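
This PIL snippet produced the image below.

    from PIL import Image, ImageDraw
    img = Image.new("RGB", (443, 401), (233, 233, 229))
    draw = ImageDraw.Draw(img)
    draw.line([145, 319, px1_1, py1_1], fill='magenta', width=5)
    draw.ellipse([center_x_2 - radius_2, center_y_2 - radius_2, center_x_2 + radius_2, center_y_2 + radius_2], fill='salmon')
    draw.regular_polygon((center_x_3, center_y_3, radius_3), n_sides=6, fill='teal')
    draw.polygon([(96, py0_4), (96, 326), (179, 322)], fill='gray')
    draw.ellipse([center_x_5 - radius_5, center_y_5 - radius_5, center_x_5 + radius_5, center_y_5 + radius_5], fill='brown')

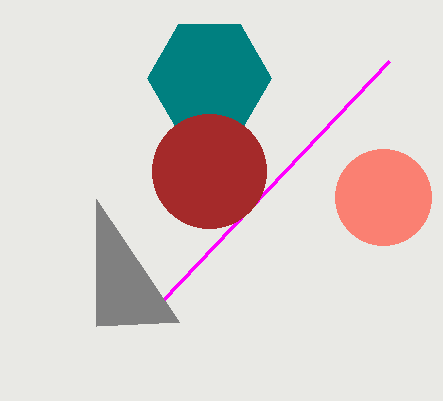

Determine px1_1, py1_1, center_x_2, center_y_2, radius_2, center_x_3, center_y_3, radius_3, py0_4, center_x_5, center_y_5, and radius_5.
px1_1 = 389
py1_1 = 61
center_x_2 = 383
center_y_2 = 197
radius_2 = 48
center_x_3 = 209
center_y_3 = 78
radius_3 = 62
py0_4 = 199
center_x_5 = 209
center_y_5 = 171
radius_5 = 57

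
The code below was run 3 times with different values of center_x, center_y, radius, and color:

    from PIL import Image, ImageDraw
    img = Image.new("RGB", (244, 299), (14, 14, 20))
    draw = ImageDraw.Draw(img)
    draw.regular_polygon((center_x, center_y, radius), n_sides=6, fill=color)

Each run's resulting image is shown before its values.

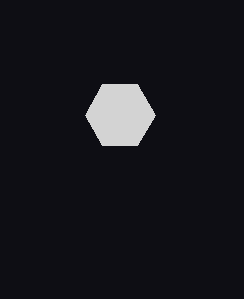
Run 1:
center_x = 120, center_y = 115, radius = 35, color = 'lightgray'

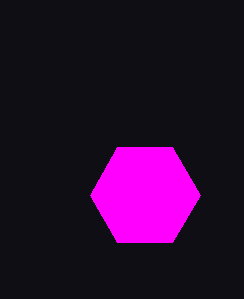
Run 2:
center_x = 145; center_y = 195; radius = 55; color = 'magenta'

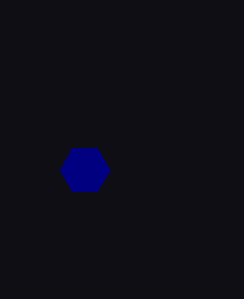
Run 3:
center_x = 85
center_y = 170
radius = 25
color = 'navy'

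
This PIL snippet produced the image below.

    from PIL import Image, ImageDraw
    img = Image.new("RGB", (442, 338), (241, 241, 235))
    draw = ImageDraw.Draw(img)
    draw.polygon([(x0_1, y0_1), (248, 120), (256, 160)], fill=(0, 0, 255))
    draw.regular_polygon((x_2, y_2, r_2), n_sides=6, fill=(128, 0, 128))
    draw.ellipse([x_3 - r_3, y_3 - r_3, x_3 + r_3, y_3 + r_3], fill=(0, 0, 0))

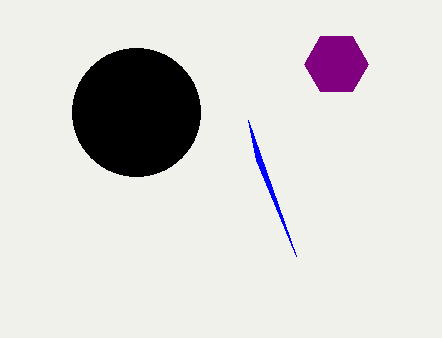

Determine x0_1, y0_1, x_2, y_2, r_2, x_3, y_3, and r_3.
x0_1 = 296; y0_1 = 256; x_2 = 336; y_2 = 64; r_2 = 32; x_3 = 136; y_3 = 112; r_3 = 64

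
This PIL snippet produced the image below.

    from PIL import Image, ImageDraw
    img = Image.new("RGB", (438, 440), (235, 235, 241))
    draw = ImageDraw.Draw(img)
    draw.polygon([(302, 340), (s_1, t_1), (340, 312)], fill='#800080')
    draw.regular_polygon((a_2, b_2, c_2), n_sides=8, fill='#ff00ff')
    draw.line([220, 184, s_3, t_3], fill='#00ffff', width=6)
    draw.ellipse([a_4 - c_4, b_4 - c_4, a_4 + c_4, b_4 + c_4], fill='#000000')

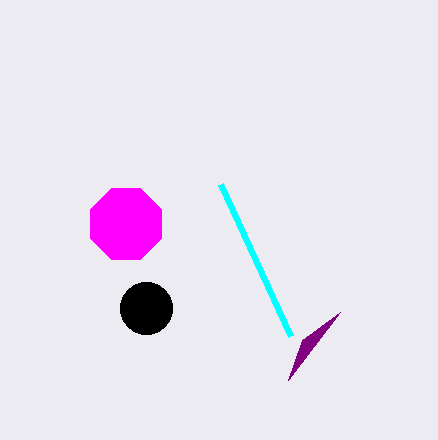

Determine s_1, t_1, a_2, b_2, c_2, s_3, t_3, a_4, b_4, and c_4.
s_1 = 288
t_1 = 380
a_2 = 126
b_2 = 224
c_2 = 38
s_3 = 290
t_3 = 336
a_4 = 146
b_4 = 308
c_4 = 26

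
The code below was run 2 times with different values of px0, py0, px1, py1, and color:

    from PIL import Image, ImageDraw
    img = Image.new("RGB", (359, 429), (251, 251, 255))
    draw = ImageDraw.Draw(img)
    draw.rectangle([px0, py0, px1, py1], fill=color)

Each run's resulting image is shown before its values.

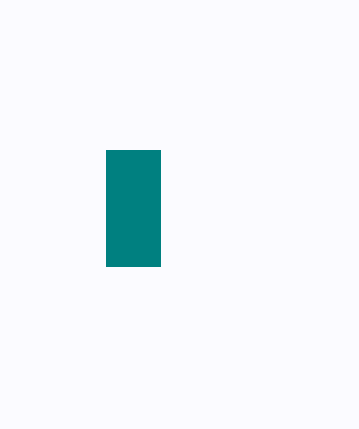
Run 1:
px0 = 106
py0 = 150
px1 = 160
py1 = 266
color = 'teal'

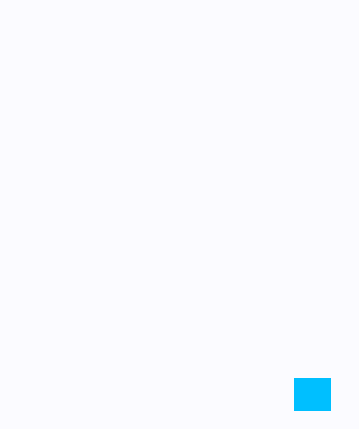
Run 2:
px0 = 294
py0 = 378
px1 = 330
py1 = 410
color = 'deepskyblue'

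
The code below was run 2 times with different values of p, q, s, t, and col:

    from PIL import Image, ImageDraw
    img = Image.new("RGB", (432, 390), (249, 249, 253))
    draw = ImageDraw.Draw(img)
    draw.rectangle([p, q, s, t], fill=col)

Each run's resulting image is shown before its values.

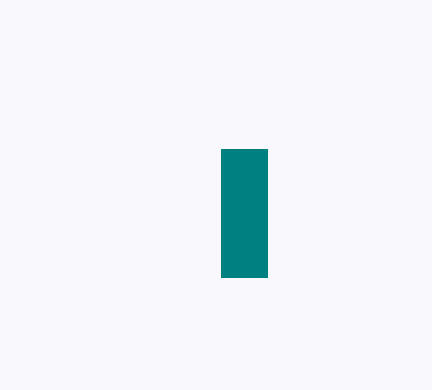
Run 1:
p = 221
q = 149
s = 267
t = 277
col = 'teal'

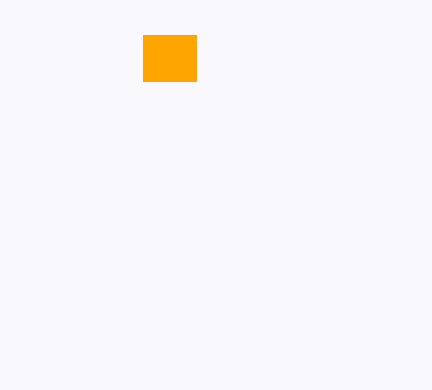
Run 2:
p = 143
q = 35
s = 196
t = 81
col = 'orange'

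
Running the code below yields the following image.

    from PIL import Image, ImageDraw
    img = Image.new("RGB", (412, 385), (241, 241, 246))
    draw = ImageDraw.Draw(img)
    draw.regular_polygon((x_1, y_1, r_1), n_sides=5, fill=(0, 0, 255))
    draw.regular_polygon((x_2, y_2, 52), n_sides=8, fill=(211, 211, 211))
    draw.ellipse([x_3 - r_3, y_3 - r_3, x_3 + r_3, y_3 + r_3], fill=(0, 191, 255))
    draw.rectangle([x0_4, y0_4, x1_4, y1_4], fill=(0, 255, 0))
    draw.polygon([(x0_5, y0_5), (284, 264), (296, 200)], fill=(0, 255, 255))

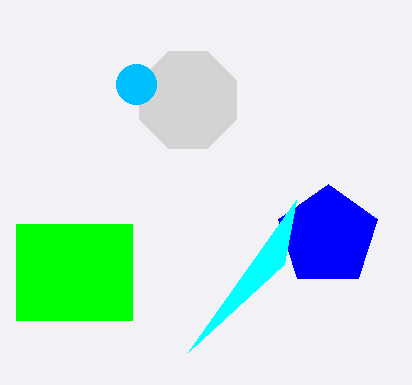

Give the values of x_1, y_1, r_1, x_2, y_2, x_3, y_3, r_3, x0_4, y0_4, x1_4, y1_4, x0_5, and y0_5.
x_1 = 328, y_1 = 236, r_1 = 52, x_2 = 188, y_2 = 100, x_3 = 136, y_3 = 84, r_3 = 20, x0_4 = 16, y0_4 = 224, x1_4 = 132, y1_4 = 320, x0_5 = 188, y0_5 = 352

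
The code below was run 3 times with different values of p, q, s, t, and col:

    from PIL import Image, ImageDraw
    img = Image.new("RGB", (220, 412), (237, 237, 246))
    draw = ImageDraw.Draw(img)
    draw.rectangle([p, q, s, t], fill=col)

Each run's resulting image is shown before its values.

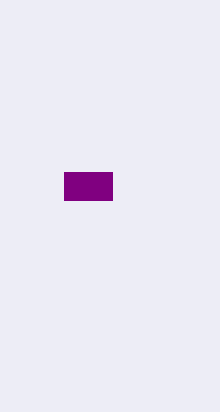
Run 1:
p = 64
q = 172
s = 112
t = 200
col = 'purple'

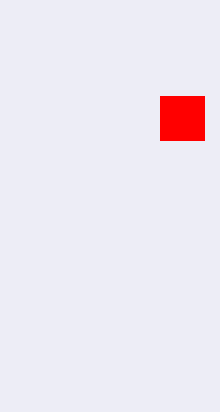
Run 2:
p = 160, q = 96, s = 204, t = 140, col = 'red'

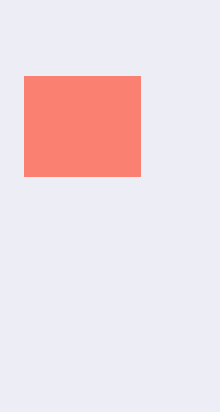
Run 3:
p = 24
q = 76
s = 140
t = 176
col = 'salmon'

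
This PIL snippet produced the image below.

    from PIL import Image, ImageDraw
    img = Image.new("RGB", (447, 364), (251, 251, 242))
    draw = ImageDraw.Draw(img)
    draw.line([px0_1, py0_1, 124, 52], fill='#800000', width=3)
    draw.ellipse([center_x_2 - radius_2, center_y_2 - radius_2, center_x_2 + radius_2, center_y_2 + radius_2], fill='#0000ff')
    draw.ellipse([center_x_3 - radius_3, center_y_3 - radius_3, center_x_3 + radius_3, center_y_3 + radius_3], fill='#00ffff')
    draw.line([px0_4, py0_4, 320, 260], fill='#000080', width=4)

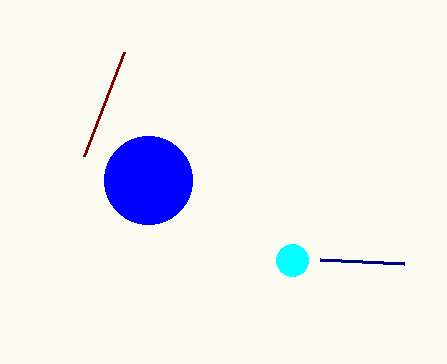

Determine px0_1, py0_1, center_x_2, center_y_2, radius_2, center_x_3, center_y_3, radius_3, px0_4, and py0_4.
px0_1 = 84; py0_1 = 156; center_x_2 = 148; center_y_2 = 180; radius_2 = 44; center_x_3 = 292; center_y_3 = 260; radius_3 = 16; px0_4 = 404; py0_4 = 264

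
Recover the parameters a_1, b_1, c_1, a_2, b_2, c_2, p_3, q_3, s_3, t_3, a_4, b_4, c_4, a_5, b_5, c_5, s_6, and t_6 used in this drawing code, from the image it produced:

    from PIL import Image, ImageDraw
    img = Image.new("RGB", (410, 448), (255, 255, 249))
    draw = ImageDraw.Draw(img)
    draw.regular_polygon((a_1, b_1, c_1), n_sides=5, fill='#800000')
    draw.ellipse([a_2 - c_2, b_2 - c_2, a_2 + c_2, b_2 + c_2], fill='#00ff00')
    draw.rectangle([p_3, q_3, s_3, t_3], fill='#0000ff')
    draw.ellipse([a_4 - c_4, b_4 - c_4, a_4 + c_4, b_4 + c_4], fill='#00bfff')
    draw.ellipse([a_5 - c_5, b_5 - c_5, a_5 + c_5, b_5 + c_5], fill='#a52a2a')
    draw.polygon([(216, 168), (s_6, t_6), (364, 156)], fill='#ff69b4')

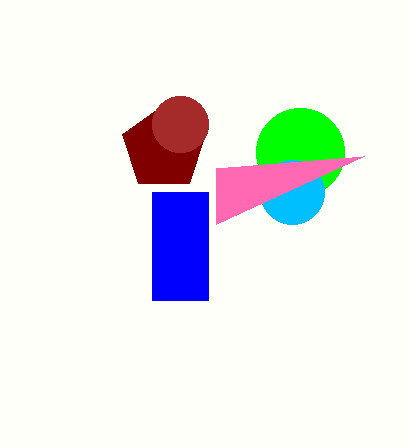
a_1 = 164, b_1 = 148, c_1 = 44, a_2 = 300, b_2 = 152, c_2 = 44, p_3 = 152, q_3 = 192, s_3 = 208, t_3 = 300, a_4 = 292, b_4 = 192, c_4 = 32, a_5 = 180, b_5 = 124, c_5 = 28, s_6 = 216, t_6 = 224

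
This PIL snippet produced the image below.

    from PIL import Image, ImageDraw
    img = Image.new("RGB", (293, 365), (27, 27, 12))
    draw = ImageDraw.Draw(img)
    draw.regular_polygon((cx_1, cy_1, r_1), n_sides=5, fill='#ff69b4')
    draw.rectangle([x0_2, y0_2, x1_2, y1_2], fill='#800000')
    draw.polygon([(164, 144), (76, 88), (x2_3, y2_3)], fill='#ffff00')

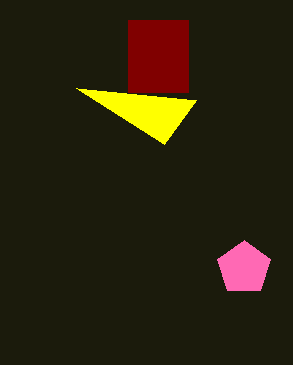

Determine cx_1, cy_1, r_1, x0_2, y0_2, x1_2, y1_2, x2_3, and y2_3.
cx_1 = 244
cy_1 = 268
r_1 = 28
x0_2 = 128
y0_2 = 20
x1_2 = 188
y1_2 = 92
x2_3 = 196
y2_3 = 100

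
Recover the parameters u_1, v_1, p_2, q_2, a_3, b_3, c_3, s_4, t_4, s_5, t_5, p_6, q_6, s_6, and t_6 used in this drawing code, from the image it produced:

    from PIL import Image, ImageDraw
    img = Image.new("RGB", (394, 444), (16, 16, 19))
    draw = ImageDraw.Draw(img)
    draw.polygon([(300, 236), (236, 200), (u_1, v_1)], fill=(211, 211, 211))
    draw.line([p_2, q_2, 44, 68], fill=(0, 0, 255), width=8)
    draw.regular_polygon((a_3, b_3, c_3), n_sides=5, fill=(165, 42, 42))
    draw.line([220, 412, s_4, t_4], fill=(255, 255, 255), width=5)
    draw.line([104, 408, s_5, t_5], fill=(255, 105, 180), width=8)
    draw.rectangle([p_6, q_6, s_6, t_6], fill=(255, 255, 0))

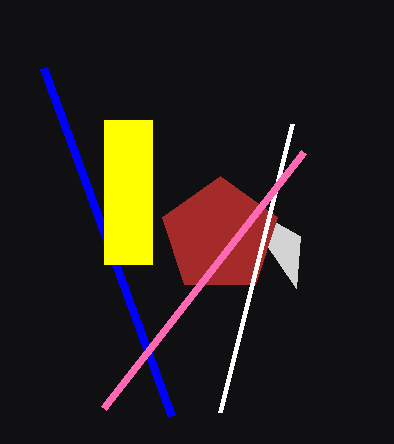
u_1 = 296, v_1 = 288, p_2 = 172, q_2 = 416, a_3 = 220, b_3 = 236, c_3 = 60, s_4 = 292, t_4 = 124, s_5 = 304, t_5 = 152, p_6 = 104, q_6 = 120, s_6 = 152, t_6 = 264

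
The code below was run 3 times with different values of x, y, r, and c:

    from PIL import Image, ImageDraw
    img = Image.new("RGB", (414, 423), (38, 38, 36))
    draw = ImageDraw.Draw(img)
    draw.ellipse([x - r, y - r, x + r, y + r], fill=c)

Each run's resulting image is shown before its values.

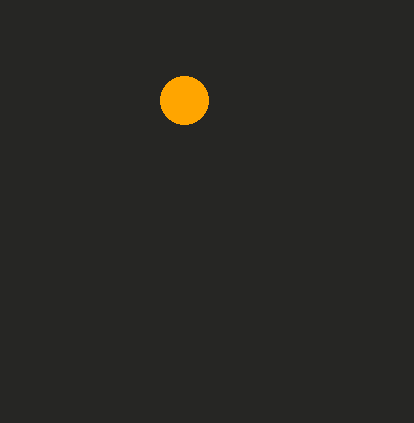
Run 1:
x = 184
y = 100
r = 24
c = 'orange'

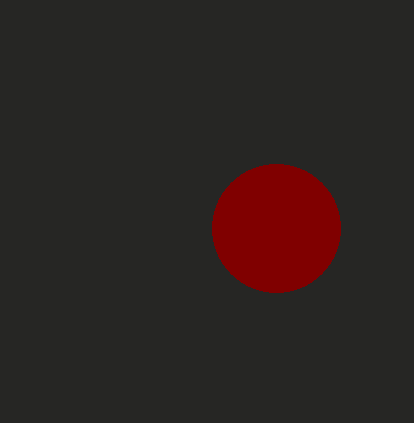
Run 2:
x = 276, y = 228, r = 64, c = 'maroon'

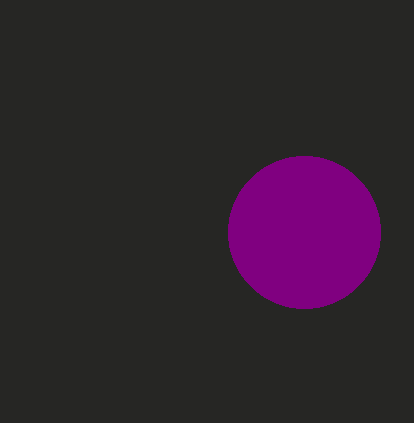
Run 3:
x = 304, y = 232, r = 76, c = 'purple'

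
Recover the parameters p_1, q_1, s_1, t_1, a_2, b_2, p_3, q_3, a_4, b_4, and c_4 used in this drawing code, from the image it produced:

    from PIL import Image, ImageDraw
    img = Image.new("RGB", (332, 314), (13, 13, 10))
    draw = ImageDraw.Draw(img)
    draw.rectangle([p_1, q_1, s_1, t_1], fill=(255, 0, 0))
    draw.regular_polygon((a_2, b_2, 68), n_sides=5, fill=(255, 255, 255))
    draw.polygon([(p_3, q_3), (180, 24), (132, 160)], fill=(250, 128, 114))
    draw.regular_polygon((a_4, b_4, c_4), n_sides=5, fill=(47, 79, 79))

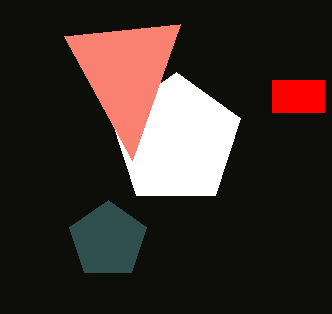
p_1 = 272, q_1 = 80, s_1 = 324, t_1 = 112, a_2 = 176, b_2 = 140, p_3 = 64, q_3 = 36, a_4 = 108, b_4 = 240, c_4 = 40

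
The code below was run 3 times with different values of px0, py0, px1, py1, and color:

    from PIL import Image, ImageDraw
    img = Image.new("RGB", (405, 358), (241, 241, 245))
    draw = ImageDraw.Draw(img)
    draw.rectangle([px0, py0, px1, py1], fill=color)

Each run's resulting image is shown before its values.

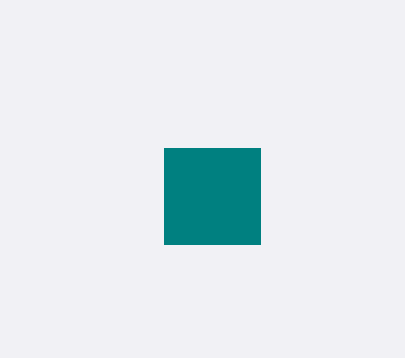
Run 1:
px0 = 164, py0 = 148, px1 = 260, py1 = 244, color = 'teal'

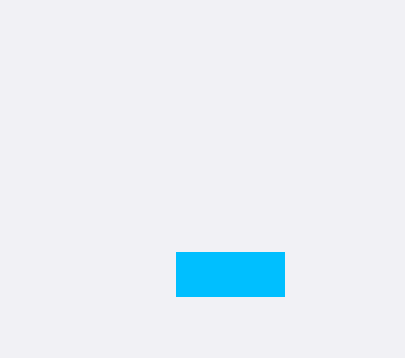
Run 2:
px0 = 176
py0 = 252
px1 = 284
py1 = 296
color = 'deepskyblue'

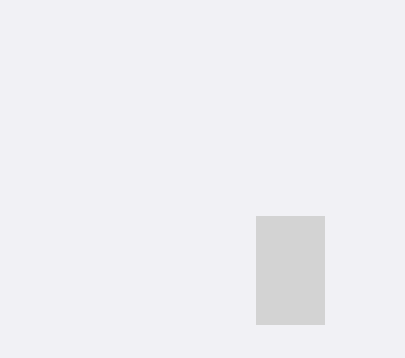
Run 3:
px0 = 256; py0 = 216; px1 = 324; py1 = 324; color = 'lightgray'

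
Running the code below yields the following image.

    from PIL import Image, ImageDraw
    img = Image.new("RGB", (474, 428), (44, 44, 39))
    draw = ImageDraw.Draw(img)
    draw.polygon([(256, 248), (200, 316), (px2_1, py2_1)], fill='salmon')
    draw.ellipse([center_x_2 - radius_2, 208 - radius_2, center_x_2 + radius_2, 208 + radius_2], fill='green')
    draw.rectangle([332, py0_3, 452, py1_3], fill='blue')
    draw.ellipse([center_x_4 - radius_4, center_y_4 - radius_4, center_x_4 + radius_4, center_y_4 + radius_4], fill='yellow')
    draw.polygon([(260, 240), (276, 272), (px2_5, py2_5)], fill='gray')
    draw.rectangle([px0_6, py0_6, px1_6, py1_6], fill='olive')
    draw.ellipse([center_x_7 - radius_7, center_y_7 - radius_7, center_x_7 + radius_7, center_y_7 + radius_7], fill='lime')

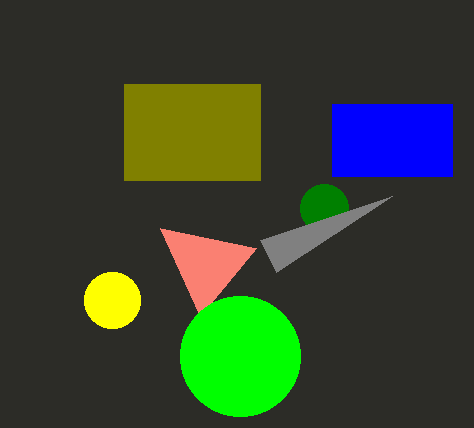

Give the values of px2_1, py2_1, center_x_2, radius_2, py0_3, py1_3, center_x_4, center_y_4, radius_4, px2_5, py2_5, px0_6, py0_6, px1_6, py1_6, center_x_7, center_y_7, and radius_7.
px2_1 = 160; py2_1 = 228; center_x_2 = 324; radius_2 = 24; py0_3 = 104; py1_3 = 176; center_x_4 = 112; center_y_4 = 300; radius_4 = 28; px2_5 = 392; py2_5 = 196; px0_6 = 124; py0_6 = 84; px1_6 = 260; py1_6 = 180; center_x_7 = 240; center_y_7 = 356; radius_7 = 60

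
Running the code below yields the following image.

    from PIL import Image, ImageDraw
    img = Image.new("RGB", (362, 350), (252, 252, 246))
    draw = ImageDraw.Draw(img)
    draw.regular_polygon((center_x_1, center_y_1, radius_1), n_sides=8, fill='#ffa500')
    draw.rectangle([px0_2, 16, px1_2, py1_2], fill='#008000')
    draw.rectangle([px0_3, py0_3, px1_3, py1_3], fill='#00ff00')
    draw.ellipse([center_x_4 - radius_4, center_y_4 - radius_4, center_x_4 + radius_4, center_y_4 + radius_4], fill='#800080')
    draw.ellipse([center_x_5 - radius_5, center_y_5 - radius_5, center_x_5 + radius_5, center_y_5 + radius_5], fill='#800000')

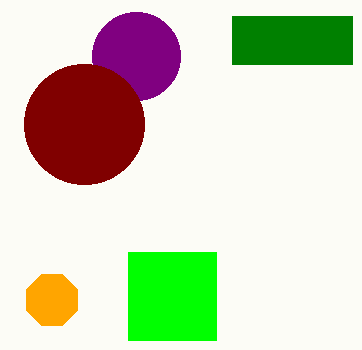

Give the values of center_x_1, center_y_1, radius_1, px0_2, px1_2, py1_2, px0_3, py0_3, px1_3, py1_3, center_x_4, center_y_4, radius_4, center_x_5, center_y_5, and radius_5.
center_x_1 = 52, center_y_1 = 300, radius_1 = 28, px0_2 = 232, px1_2 = 352, py1_2 = 64, px0_3 = 128, py0_3 = 252, px1_3 = 216, py1_3 = 340, center_x_4 = 136, center_y_4 = 56, radius_4 = 44, center_x_5 = 84, center_y_5 = 124, radius_5 = 60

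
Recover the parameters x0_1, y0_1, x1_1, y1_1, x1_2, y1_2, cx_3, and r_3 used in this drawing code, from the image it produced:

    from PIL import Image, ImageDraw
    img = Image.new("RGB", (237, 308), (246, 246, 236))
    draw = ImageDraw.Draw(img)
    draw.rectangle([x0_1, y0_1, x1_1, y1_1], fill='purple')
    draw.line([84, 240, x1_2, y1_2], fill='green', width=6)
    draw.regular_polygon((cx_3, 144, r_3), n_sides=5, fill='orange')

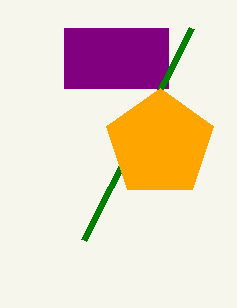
x0_1 = 64; y0_1 = 28; x1_1 = 168; y1_1 = 88; x1_2 = 192; y1_2 = 28; cx_3 = 160; r_3 = 56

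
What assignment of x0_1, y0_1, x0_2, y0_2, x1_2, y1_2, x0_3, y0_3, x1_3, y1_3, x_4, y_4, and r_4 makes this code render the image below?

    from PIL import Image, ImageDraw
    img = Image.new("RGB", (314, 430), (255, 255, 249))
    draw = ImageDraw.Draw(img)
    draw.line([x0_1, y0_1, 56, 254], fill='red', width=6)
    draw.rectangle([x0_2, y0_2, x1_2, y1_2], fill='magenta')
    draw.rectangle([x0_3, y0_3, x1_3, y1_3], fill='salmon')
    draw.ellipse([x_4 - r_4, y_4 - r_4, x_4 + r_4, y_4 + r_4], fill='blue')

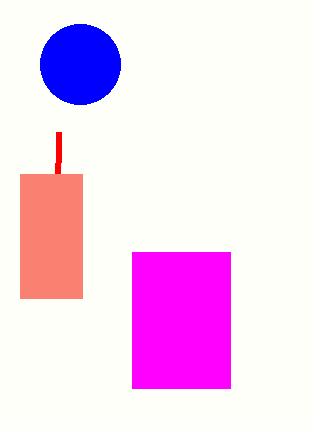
x0_1 = 58
y0_1 = 132
x0_2 = 132
y0_2 = 252
x1_2 = 230
y1_2 = 388
x0_3 = 20
y0_3 = 174
x1_3 = 82
y1_3 = 298
x_4 = 80
y_4 = 64
r_4 = 40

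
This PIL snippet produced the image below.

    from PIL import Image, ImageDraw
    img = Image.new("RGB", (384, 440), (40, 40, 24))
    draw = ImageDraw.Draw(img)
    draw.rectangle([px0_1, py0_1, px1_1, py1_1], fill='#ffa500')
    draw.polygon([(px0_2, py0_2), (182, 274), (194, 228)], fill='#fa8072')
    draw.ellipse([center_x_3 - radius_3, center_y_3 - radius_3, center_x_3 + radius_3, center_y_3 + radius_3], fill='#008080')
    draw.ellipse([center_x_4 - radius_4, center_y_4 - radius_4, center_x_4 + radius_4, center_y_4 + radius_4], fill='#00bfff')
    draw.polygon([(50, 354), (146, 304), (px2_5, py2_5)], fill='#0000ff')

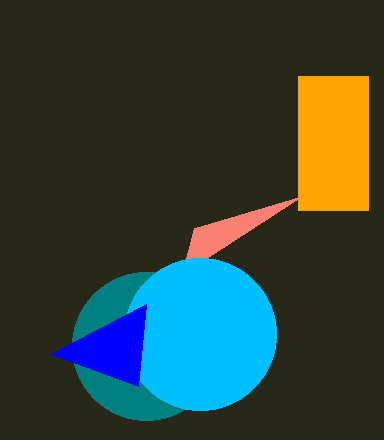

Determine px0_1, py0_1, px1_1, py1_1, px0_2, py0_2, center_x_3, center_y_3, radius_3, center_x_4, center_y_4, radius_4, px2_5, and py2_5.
px0_1 = 298, py0_1 = 76, px1_1 = 368, py1_1 = 210, px0_2 = 302, py0_2 = 196, center_x_3 = 146, center_y_3 = 346, radius_3 = 74, center_x_4 = 200, center_y_4 = 334, radius_4 = 76, px2_5 = 138, py2_5 = 386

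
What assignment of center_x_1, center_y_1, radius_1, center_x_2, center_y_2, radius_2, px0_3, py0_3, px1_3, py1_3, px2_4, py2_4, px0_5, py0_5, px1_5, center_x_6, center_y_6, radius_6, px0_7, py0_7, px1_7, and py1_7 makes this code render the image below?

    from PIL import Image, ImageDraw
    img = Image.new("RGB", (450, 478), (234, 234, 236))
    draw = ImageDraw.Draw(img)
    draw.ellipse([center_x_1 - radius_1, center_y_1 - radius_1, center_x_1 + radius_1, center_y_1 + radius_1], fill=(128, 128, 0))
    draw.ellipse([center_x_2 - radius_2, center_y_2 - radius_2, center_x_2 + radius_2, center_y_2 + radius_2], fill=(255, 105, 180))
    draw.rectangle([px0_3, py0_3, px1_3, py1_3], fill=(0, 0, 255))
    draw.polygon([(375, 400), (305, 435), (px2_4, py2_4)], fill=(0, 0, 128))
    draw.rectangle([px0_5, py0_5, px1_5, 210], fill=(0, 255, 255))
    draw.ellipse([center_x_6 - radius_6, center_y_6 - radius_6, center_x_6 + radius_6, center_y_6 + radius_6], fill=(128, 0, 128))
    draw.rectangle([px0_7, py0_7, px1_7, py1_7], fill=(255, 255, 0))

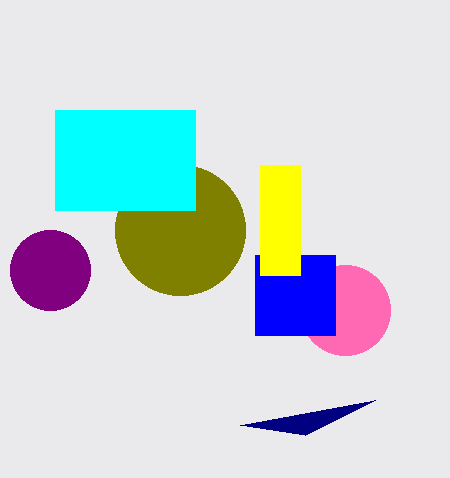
center_x_1 = 180, center_y_1 = 230, radius_1 = 65, center_x_2 = 345, center_y_2 = 310, radius_2 = 45, px0_3 = 255, py0_3 = 255, px1_3 = 335, py1_3 = 335, px2_4 = 240, py2_4 = 425, px0_5 = 55, py0_5 = 110, px1_5 = 195, center_x_6 = 50, center_y_6 = 270, radius_6 = 40, px0_7 = 260, py0_7 = 165, px1_7 = 300, py1_7 = 275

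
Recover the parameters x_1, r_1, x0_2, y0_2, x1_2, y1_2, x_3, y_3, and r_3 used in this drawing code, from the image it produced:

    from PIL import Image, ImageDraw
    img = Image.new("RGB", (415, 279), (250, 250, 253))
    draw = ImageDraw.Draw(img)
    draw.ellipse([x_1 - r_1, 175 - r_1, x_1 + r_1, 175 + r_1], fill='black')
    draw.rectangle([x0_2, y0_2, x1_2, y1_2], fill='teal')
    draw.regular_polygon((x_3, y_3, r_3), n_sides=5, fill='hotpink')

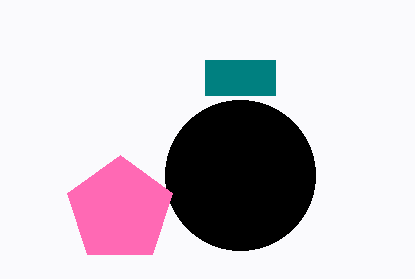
x_1 = 240, r_1 = 75, x0_2 = 205, y0_2 = 60, x1_2 = 275, y1_2 = 95, x_3 = 120, y_3 = 210, r_3 = 55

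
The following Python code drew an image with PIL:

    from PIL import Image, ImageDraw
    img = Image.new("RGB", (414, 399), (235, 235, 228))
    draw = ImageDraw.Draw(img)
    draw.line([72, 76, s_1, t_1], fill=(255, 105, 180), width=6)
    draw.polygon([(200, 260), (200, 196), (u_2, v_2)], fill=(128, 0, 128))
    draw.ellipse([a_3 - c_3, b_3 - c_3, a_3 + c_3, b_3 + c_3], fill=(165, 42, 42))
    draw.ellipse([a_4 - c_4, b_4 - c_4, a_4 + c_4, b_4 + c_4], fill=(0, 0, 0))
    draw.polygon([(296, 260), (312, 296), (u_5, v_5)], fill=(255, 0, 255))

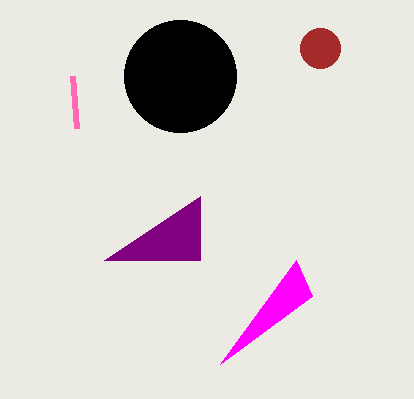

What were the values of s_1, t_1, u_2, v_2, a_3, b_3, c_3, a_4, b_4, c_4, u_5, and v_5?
s_1 = 76; t_1 = 128; u_2 = 104; v_2 = 260; a_3 = 320; b_3 = 48; c_3 = 20; a_4 = 180; b_4 = 76; c_4 = 56; u_5 = 220; v_5 = 364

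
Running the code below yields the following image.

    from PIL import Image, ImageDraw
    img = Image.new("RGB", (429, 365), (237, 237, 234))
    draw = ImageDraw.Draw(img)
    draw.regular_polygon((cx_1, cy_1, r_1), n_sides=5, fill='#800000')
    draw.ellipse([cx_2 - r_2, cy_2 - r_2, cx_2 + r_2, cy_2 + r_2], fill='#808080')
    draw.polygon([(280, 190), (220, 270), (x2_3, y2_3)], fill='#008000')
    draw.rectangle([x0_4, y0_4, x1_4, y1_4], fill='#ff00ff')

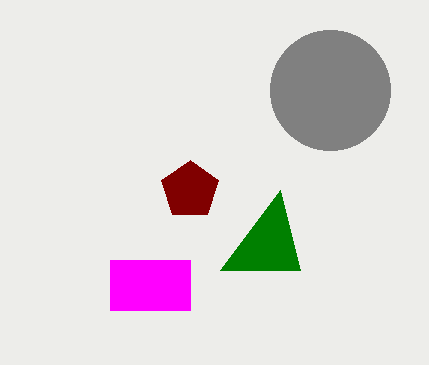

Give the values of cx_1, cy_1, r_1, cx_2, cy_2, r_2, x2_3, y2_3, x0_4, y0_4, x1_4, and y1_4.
cx_1 = 190, cy_1 = 190, r_1 = 30, cx_2 = 330, cy_2 = 90, r_2 = 60, x2_3 = 300, y2_3 = 270, x0_4 = 110, y0_4 = 260, x1_4 = 190, y1_4 = 310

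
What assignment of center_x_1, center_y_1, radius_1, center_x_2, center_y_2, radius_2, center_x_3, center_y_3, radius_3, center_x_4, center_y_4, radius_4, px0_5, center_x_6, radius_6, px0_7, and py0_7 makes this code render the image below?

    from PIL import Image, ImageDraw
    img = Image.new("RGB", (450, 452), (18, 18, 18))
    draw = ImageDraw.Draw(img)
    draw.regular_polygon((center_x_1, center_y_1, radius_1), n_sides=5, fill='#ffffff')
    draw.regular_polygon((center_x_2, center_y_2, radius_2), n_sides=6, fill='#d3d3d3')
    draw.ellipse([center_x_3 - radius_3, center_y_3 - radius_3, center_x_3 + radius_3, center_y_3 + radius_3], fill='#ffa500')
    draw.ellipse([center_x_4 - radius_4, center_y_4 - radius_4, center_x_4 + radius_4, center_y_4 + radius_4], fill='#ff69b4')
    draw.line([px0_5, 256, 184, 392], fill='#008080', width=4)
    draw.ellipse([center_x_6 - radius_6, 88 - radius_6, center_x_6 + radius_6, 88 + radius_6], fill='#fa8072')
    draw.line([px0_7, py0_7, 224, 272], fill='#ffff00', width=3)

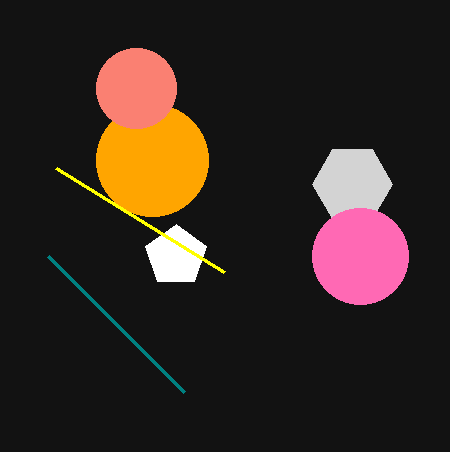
center_x_1 = 176; center_y_1 = 256; radius_1 = 32; center_x_2 = 352; center_y_2 = 184; radius_2 = 40; center_x_3 = 152; center_y_3 = 160; radius_3 = 56; center_x_4 = 360; center_y_4 = 256; radius_4 = 48; px0_5 = 48; center_x_6 = 136; radius_6 = 40; px0_7 = 56; py0_7 = 168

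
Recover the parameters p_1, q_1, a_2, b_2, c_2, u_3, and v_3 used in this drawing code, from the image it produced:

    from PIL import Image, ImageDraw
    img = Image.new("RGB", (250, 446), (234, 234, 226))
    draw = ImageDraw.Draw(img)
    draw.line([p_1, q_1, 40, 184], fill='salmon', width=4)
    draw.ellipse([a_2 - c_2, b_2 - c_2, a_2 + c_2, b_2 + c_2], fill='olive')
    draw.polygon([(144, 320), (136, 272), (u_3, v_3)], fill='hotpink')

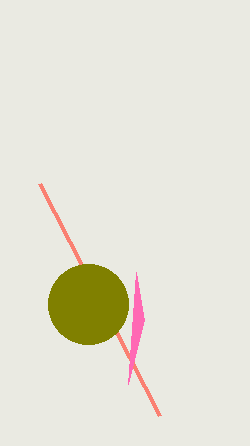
p_1 = 160
q_1 = 416
a_2 = 88
b_2 = 304
c_2 = 40
u_3 = 128
v_3 = 384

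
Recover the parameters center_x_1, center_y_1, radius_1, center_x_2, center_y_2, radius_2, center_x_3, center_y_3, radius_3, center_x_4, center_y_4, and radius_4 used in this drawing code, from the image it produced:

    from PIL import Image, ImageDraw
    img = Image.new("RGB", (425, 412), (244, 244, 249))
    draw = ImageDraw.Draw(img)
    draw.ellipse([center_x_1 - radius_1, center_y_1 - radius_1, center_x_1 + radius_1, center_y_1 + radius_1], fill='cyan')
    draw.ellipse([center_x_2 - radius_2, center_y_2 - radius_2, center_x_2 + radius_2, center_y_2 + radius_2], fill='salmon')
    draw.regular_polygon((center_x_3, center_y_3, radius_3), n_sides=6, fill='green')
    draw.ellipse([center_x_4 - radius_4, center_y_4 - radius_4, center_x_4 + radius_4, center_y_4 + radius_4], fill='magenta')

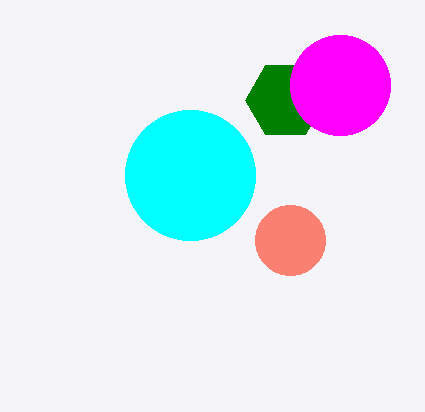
center_x_1 = 190, center_y_1 = 175, radius_1 = 65, center_x_2 = 290, center_y_2 = 240, radius_2 = 35, center_x_3 = 285, center_y_3 = 100, radius_3 = 40, center_x_4 = 340, center_y_4 = 85, radius_4 = 50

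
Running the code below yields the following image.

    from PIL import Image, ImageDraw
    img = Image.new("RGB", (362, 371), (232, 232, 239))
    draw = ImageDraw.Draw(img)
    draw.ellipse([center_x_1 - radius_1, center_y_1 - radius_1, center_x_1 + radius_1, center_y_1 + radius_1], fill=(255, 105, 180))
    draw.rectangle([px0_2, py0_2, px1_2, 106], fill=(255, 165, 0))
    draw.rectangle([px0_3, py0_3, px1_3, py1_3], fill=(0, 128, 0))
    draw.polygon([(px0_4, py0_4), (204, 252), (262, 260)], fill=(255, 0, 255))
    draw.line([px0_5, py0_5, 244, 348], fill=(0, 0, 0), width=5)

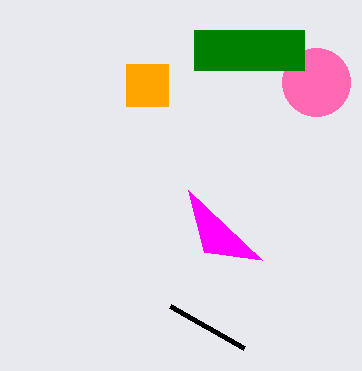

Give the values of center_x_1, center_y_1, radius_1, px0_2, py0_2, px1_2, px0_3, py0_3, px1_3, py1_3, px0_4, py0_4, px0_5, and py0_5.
center_x_1 = 316, center_y_1 = 82, radius_1 = 34, px0_2 = 126, py0_2 = 64, px1_2 = 168, px0_3 = 194, py0_3 = 30, px1_3 = 304, py1_3 = 70, px0_4 = 188, py0_4 = 190, px0_5 = 170, py0_5 = 306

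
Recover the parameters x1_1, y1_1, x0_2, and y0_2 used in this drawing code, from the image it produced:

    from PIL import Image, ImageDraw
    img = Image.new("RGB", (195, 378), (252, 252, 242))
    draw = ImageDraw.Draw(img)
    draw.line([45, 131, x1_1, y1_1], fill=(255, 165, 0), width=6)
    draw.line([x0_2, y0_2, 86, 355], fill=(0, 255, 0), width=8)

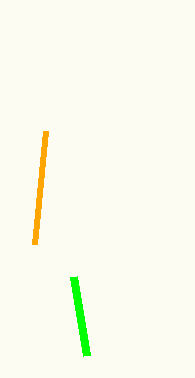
x1_1 = 34
y1_1 = 244
x0_2 = 73
y0_2 = 276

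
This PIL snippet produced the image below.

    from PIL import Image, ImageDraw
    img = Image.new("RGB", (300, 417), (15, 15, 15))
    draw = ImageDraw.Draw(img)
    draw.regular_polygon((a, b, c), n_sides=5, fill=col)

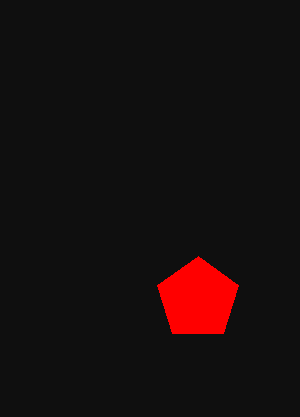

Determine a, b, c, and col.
a = 198; b = 299; c = 43; col = 'red'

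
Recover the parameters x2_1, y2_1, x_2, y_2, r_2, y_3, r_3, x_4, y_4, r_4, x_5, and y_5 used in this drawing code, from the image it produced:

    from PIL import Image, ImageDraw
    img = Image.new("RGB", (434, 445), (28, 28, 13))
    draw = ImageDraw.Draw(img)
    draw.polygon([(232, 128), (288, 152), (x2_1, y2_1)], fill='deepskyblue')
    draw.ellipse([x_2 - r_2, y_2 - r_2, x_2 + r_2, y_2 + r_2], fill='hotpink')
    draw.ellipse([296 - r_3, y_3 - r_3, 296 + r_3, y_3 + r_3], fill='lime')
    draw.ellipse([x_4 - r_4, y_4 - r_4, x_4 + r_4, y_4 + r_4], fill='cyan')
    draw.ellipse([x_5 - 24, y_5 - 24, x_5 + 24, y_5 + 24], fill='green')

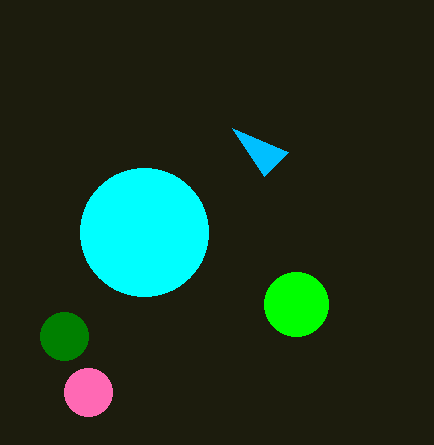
x2_1 = 264
y2_1 = 176
x_2 = 88
y_2 = 392
r_2 = 24
y_3 = 304
r_3 = 32
x_4 = 144
y_4 = 232
r_4 = 64
x_5 = 64
y_5 = 336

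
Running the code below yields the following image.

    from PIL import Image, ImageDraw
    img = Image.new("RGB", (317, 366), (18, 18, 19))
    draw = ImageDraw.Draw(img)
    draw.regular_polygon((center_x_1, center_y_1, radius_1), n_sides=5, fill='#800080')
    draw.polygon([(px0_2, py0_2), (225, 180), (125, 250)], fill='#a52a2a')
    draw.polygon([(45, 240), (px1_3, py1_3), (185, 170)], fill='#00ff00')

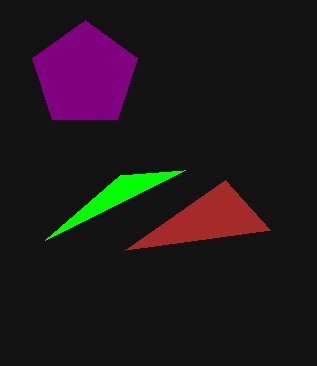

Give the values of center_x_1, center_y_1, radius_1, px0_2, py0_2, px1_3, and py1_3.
center_x_1 = 85, center_y_1 = 75, radius_1 = 55, px0_2 = 270, py0_2 = 230, px1_3 = 120, py1_3 = 175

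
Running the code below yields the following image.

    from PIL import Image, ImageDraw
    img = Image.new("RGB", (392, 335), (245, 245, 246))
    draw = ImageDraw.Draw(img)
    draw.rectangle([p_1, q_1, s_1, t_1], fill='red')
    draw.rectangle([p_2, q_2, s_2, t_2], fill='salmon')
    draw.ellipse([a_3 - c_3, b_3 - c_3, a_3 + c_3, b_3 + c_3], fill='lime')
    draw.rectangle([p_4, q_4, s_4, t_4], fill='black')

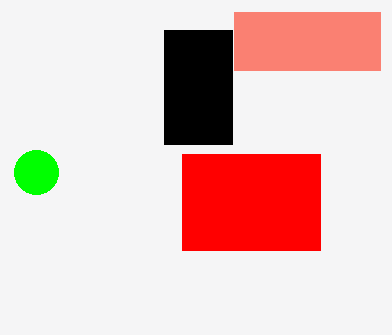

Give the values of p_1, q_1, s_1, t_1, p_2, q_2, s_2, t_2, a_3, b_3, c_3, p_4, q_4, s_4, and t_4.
p_1 = 182
q_1 = 154
s_1 = 320
t_1 = 250
p_2 = 234
q_2 = 12
s_2 = 380
t_2 = 70
a_3 = 36
b_3 = 172
c_3 = 22
p_4 = 164
q_4 = 30
s_4 = 232
t_4 = 144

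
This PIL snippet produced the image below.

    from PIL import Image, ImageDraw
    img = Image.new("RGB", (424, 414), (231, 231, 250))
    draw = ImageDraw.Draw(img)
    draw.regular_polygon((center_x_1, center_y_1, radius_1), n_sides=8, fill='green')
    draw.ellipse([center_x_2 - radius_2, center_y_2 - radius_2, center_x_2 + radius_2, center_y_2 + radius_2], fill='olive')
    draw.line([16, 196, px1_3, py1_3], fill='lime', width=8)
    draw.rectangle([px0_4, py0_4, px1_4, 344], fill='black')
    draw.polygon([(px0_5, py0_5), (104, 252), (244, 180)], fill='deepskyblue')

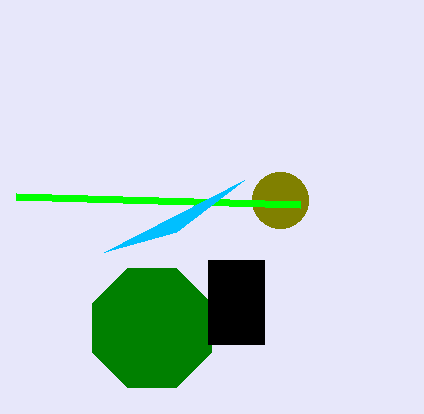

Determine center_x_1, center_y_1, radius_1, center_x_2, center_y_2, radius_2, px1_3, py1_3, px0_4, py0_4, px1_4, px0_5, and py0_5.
center_x_1 = 152
center_y_1 = 328
radius_1 = 64
center_x_2 = 280
center_y_2 = 200
radius_2 = 28
px1_3 = 300
py1_3 = 204
px0_4 = 208
py0_4 = 260
px1_4 = 264
px0_5 = 176
py0_5 = 232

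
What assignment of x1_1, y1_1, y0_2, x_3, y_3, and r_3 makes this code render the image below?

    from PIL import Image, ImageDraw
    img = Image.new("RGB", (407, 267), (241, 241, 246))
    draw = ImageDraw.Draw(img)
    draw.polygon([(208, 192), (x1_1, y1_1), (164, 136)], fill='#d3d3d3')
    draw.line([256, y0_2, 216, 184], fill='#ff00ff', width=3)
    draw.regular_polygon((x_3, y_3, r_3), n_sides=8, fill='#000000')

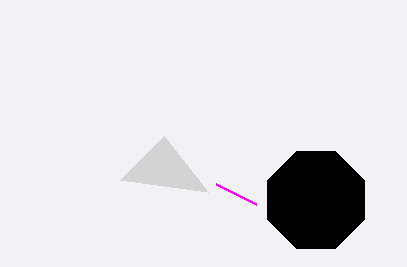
x1_1 = 120
y1_1 = 180
y0_2 = 204
x_3 = 316
y_3 = 200
r_3 = 52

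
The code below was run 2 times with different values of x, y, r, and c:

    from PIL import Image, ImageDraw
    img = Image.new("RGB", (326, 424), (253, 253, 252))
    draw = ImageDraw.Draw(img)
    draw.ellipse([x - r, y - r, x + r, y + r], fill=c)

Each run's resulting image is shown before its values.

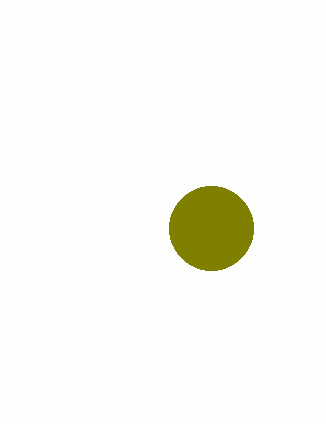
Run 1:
x = 211, y = 228, r = 42, c = 'olive'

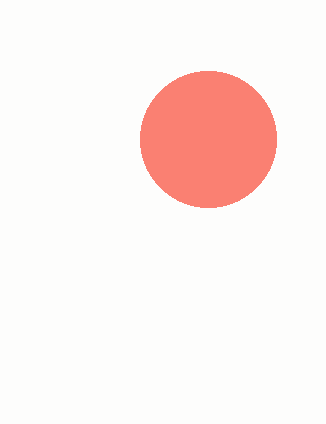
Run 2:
x = 208, y = 139, r = 68, c = 'salmon'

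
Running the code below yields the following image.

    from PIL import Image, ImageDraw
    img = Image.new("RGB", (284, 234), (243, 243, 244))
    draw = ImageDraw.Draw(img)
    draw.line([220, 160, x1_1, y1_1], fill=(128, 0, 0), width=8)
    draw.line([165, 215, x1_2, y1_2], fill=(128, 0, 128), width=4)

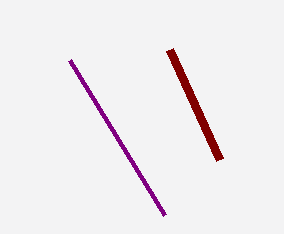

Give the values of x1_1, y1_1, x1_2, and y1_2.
x1_1 = 170; y1_1 = 50; x1_2 = 70; y1_2 = 60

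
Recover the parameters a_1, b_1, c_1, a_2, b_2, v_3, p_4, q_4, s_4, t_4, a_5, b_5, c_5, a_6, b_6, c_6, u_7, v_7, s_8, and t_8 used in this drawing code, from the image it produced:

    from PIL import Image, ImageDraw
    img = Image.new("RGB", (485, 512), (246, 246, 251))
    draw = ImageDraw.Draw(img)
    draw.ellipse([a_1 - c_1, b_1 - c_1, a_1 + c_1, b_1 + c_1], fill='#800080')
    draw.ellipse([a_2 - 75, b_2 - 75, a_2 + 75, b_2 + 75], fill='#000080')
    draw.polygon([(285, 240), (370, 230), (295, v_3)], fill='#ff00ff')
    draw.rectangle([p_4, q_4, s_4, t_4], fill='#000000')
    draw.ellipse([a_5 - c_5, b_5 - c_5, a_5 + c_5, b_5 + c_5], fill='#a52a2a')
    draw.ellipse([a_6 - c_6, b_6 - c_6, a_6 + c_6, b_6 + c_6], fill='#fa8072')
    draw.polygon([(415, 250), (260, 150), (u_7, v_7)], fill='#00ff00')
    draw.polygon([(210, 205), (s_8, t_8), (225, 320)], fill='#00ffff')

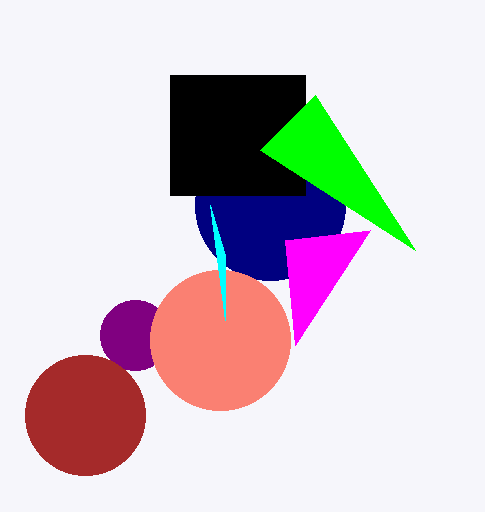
a_1 = 135; b_1 = 335; c_1 = 35; a_2 = 270; b_2 = 205; v_3 = 345; p_4 = 170; q_4 = 75; s_4 = 305; t_4 = 195; a_5 = 85; b_5 = 415; c_5 = 60; a_6 = 220; b_6 = 340; c_6 = 70; u_7 = 315; v_7 = 95; s_8 = 225; t_8 = 255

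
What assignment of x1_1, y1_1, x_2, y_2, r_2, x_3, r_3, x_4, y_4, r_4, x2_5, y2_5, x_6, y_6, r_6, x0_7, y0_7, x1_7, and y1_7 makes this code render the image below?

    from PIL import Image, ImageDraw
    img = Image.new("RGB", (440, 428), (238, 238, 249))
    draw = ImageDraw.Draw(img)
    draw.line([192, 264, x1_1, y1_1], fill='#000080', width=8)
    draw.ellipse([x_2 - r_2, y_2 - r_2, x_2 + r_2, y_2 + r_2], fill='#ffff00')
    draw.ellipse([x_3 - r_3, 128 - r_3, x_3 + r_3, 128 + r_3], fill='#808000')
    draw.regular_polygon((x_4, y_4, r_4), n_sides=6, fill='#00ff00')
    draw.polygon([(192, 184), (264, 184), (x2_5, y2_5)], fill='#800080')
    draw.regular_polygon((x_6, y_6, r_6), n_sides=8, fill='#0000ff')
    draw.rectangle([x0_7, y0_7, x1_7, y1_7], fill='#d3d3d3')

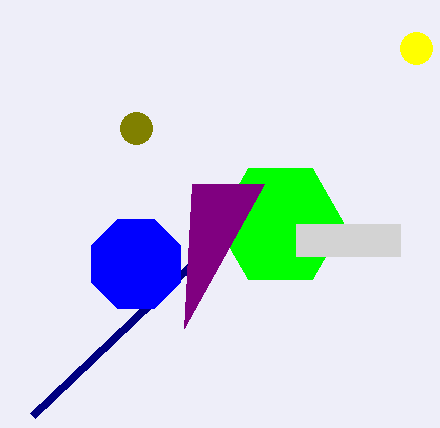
x1_1 = 32; y1_1 = 416; x_2 = 416; y_2 = 48; r_2 = 16; x_3 = 136; r_3 = 16; x_4 = 280; y_4 = 224; r_4 = 64; x2_5 = 184; y2_5 = 328; x_6 = 136; y_6 = 264; r_6 = 48; x0_7 = 296; y0_7 = 224; x1_7 = 400; y1_7 = 256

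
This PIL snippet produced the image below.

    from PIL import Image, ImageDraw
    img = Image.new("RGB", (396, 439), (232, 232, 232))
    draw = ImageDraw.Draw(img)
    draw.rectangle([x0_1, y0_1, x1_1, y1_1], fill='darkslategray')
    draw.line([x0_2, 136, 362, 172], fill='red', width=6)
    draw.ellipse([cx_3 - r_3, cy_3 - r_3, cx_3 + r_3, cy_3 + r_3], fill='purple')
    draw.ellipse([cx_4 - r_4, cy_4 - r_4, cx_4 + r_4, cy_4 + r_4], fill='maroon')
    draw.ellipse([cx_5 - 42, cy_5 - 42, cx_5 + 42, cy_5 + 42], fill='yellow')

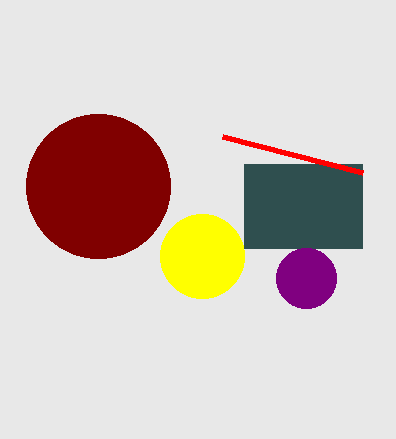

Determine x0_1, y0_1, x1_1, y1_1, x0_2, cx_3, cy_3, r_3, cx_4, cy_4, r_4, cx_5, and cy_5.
x0_1 = 244, y0_1 = 164, x1_1 = 362, y1_1 = 248, x0_2 = 222, cx_3 = 306, cy_3 = 278, r_3 = 30, cx_4 = 98, cy_4 = 186, r_4 = 72, cx_5 = 202, cy_5 = 256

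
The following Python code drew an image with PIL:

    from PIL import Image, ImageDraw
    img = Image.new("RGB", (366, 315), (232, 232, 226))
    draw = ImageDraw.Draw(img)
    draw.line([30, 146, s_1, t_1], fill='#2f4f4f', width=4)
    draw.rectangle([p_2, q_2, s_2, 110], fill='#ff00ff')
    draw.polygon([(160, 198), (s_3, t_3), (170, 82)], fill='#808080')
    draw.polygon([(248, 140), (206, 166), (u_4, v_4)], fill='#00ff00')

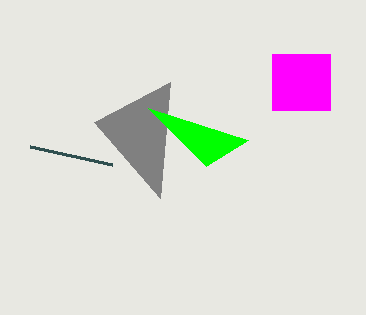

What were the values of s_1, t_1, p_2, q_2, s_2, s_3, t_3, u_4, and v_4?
s_1 = 112
t_1 = 164
p_2 = 272
q_2 = 54
s_2 = 330
s_3 = 94
t_3 = 122
u_4 = 148
v_4 = 108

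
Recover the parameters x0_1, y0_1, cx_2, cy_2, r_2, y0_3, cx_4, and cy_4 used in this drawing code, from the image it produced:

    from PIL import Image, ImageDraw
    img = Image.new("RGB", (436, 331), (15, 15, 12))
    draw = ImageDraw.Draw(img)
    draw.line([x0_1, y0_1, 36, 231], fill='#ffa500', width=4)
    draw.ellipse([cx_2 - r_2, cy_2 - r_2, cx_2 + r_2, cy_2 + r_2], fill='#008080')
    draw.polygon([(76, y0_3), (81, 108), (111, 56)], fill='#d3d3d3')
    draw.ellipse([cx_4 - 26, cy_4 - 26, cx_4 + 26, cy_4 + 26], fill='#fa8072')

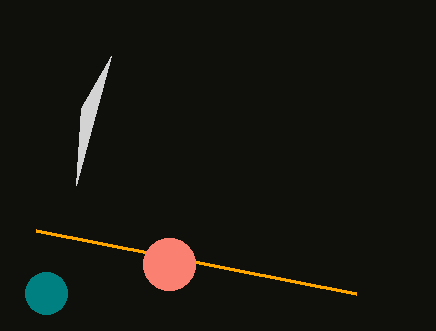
x0_1 = 356
y0_1 = 294
cx_2 = 46
cy_2 = 293
r_2 = 21
y0_3 = 185
cx_4 = 169
cy_4 = 264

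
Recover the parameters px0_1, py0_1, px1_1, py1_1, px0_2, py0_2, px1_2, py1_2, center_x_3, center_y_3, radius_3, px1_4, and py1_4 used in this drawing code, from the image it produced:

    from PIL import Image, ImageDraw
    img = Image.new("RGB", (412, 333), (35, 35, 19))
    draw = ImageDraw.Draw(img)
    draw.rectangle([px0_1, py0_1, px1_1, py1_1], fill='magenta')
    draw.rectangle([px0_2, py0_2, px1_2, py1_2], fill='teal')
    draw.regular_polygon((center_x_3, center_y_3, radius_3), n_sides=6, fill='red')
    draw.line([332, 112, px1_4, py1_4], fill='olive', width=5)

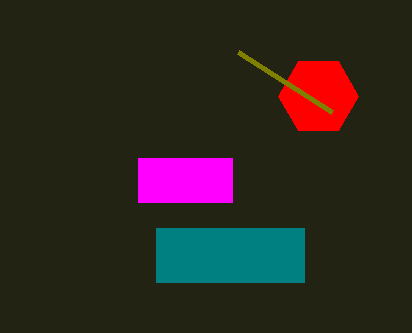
px0_1 = 138, py0_1 = 158, px1_1 = 232, py1_1 = 202, px0_2 = 156, py0_2 = 228, px1_2 = 304, py1_2 = 282, center_x_3 = 318, center_y_3 = 96, radius_3 = 40, px1_4 = 238, py1_4 = 52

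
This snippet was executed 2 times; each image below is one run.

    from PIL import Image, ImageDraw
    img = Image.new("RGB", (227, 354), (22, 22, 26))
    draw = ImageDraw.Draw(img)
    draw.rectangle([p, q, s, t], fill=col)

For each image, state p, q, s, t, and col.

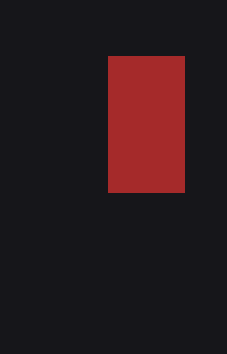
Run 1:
p = 108
q = 56
s = 184
t = 192
col = 'brown'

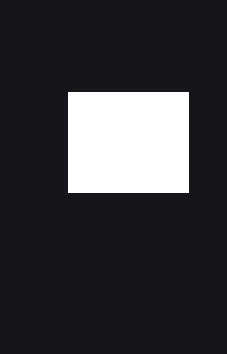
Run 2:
p = 68
q = 92
s = 188
t = 192
col = 'white'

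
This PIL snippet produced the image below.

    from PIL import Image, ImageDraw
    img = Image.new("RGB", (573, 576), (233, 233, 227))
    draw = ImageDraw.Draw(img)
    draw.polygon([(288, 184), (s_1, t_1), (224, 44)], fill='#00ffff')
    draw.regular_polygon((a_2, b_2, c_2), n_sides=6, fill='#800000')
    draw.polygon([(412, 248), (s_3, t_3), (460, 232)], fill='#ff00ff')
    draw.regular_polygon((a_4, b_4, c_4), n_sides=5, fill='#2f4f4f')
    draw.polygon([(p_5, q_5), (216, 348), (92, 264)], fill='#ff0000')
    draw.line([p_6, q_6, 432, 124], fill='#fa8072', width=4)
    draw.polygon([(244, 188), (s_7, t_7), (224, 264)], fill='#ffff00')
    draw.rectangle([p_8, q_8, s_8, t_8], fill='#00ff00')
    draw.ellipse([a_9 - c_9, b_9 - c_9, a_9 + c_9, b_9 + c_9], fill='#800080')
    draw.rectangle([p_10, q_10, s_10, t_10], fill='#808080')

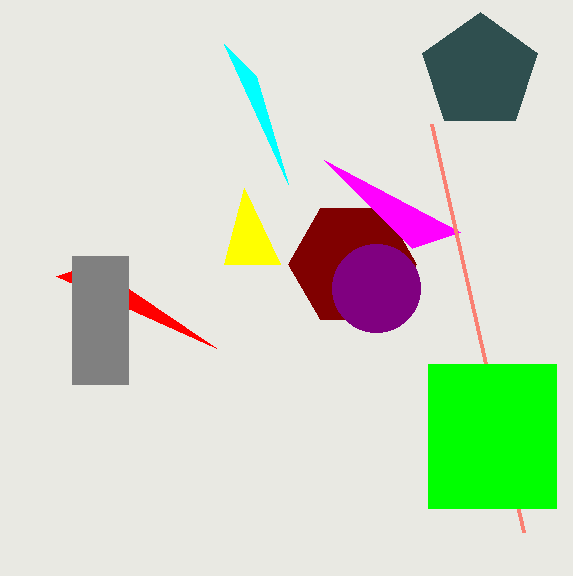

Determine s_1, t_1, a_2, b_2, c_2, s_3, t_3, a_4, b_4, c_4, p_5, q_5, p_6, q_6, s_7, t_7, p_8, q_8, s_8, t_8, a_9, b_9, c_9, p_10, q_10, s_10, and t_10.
s_1 = 256
t_1 = 76
a_2 = 352
b_2 = 264
c_2 = 64
s_3 = 324
t_3 = 160
a_4 = 480
b_4 = 72
c_4 = 60
p_5 = 56
q_5 = 276
p_6 = 524
q_6 = 532
s_7 = 280
t_7 = 264
p_8 = 428
q_8 = 364
s_8 = 556
t_8 = 508
a_9 = 376
b_9 = 288
c_9 = 44
p_10 = 72
q_10 = 256
s_10 = 128
t_10 = 384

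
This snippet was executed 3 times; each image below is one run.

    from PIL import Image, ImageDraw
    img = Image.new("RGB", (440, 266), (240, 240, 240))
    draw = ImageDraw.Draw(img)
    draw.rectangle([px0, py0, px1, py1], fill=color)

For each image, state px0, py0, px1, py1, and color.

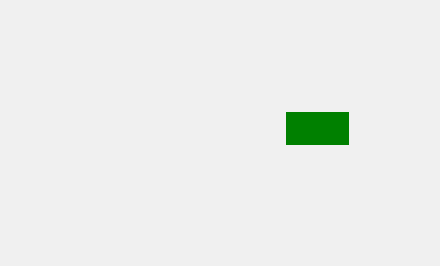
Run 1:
px0 = 286; py0 = 112; px1 = 348; py1 = 144; color = 'green'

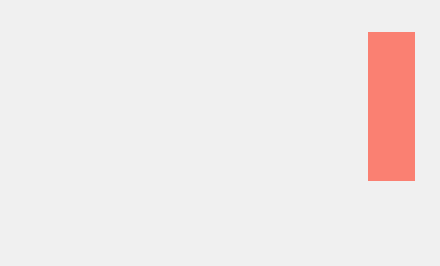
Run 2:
px0 = 368, py0 = 32, px1 = 414, py1 = 180, color = 'salmon'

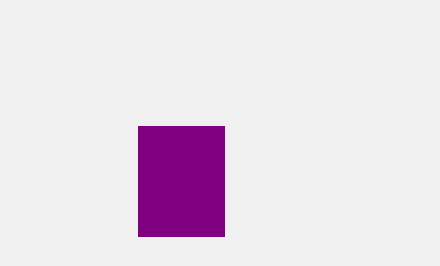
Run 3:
px0 = 138; py0 = 126; px1 = 224; py1 = 236; color = 'purple'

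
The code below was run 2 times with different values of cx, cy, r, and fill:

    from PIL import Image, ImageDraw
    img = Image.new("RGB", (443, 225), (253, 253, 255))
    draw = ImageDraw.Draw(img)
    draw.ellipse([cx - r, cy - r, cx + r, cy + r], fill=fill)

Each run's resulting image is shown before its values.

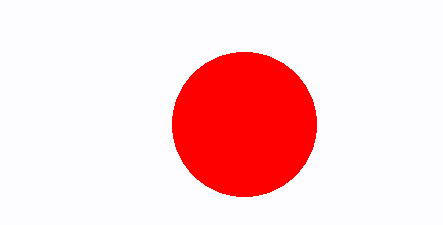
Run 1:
cx = 244
cy = 124
r = 72
fill = 'red'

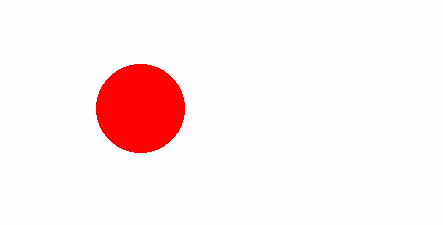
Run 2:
cx = 140, cy = 108, r = 44, fill = 'red'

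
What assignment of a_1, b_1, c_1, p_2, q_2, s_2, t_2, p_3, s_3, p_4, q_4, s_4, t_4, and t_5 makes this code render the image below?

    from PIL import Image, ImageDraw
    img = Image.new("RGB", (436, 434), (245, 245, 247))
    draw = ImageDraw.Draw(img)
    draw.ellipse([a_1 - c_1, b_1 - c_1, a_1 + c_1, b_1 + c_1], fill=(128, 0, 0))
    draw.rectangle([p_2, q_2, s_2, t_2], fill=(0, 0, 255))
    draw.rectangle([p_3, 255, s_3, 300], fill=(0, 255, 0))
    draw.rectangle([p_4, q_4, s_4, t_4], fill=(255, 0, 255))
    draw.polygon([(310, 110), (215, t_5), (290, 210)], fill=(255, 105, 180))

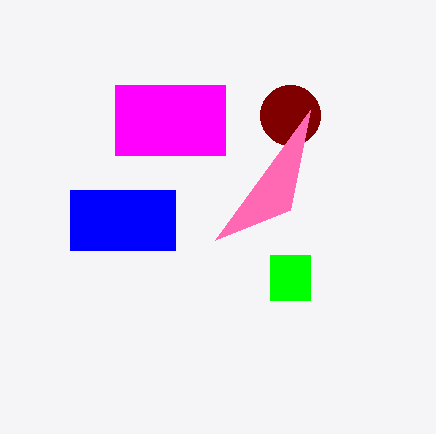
a_1 = 290, b_1 = 115, c_1 = 30, p_2 = 70, q_2 = 190, s_2 = 175, t_2 = 250, p_3 = 270, s_3 = 310, p_4 = 115, q_4 = 85, s_4 = 225, t_4 = 155, t_5 = 240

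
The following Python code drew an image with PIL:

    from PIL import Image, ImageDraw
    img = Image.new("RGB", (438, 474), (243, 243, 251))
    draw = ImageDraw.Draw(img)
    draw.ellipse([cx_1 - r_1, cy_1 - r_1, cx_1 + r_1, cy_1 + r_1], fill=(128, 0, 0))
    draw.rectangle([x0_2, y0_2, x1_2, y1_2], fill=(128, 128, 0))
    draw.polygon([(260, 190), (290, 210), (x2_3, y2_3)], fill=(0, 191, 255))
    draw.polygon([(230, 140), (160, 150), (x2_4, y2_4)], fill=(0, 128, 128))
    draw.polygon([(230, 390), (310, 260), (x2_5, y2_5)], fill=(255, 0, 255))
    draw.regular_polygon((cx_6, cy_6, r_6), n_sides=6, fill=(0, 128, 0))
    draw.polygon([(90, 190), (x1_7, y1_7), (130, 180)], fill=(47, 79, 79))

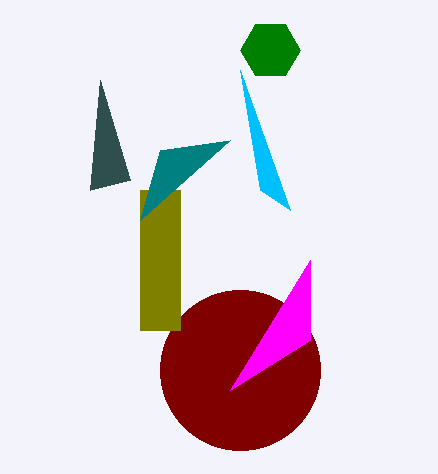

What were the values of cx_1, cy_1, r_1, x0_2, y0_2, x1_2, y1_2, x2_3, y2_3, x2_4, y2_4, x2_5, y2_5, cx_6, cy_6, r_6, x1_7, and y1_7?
cx_1 = 240, cy_1 = 370, r_1 = 80, x0_2 = 140, y0_2 = 190, x1_2 = 180, y1_2 = 330, x2_3 = 240, y2_3 = 70, x2_4 = 140, y2_4 = 220, x2_5 = 310, y2_5 = 340, cx_6 = 270, cy_6 = 50, r_6 = 30, x1_7 = 100, y1_7 = 80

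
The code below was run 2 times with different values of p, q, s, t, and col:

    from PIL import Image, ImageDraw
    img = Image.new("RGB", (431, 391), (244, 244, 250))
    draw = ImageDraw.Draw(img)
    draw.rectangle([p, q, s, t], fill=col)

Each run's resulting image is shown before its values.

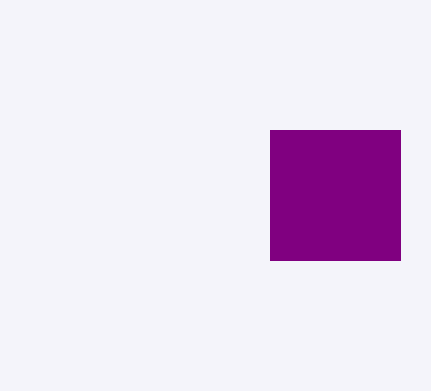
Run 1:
p = 270; q = 130; s = 400; t = 260; col = 'purple'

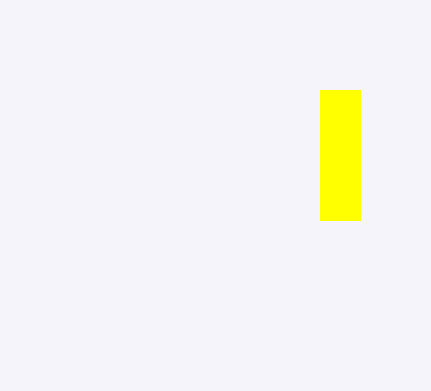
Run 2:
p = 320
q = 90
s = 360
t = 220
col = 'yellow'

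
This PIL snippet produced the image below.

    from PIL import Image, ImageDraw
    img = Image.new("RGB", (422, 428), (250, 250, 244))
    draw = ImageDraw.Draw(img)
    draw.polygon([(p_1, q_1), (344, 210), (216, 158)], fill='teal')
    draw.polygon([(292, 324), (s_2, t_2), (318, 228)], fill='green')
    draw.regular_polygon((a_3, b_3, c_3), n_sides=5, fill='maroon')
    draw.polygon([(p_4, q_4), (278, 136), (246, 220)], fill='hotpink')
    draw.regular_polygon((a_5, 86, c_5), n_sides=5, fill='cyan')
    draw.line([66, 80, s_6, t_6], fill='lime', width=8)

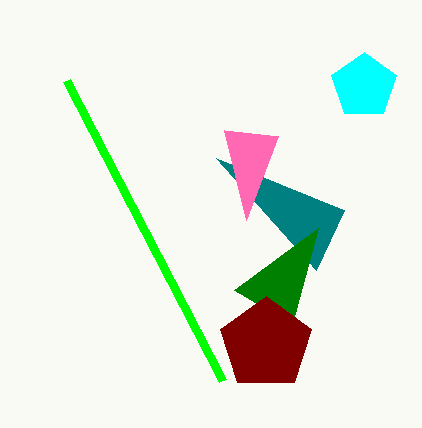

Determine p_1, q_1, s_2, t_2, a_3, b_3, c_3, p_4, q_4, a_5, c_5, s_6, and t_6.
p_1 = 316, q_1 = 270, s_2 = 234, t_2 = 290, a_3 = 266, b_3 = 344, c_3 = 48, p_4 = 224, q_4 = 130, a_5 = 364, c_5 = 34, s_6 = 222, t_6 = 380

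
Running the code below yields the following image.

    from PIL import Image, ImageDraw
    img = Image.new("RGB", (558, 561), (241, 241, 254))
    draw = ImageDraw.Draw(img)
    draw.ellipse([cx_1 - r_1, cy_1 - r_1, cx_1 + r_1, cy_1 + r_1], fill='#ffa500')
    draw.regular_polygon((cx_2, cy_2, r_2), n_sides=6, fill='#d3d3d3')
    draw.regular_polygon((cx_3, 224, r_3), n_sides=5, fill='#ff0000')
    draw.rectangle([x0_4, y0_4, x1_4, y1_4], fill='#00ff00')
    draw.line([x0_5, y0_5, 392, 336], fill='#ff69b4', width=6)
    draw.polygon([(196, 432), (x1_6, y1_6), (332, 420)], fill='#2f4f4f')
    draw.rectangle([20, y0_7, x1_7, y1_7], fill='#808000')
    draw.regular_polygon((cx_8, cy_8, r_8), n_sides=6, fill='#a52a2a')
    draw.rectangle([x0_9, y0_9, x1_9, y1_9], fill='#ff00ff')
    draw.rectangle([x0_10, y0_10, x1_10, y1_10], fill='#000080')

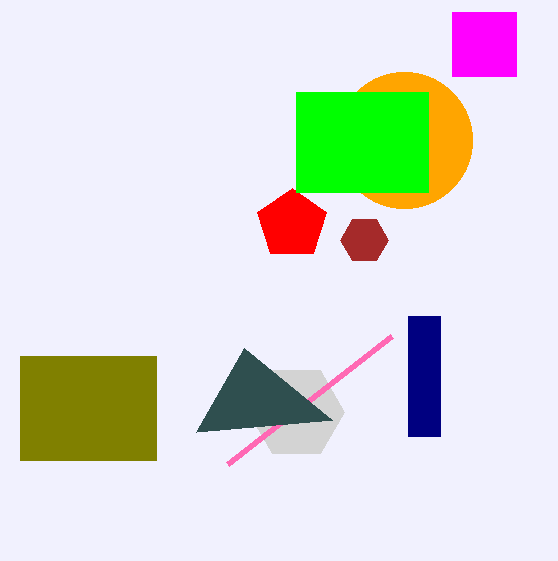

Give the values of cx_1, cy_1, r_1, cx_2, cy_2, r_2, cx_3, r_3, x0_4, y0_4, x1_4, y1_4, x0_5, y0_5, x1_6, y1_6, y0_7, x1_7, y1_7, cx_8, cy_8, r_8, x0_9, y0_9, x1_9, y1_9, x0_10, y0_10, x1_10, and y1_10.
cx_1 = 404
cy_1 = 140
r_1 = 68
cx_2 = 296
cy_2 = 412
r_2 = 48
cx_3 = 292
r_3 = 36
x0_4 = 296
y0_4 = 92
x1_4 = 428
y1_4 = 192
x0_5 = 228
y0_5 = 464
x1_6 = 244
y1_6 = 348
y0_7 = 356
x1_7 = 156
y1_7 = 460
cx_8 = 364
cy_8 = 240
r_8 = 24
x0_9 = 452
y0_9 = 12
x1_9 = 516
y1_9 = 76
x0_10 = 408
y0_10 = 316
x1_10 = 440
y1_10 = 436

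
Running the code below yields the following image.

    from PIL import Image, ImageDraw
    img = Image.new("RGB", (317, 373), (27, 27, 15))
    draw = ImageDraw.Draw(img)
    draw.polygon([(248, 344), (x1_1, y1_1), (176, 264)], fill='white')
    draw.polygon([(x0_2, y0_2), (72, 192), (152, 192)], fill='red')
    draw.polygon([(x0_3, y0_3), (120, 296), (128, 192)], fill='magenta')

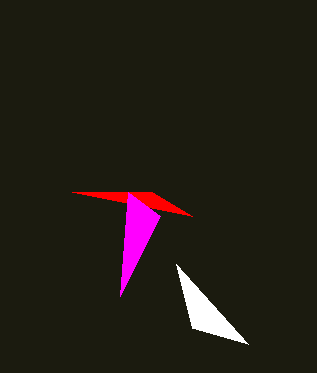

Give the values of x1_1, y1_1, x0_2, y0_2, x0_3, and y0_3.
x1_1 = 192
y1_1 = 328
x0_2 = 192
y0_2 = 216
x0_3 = 160
y0_3 = 216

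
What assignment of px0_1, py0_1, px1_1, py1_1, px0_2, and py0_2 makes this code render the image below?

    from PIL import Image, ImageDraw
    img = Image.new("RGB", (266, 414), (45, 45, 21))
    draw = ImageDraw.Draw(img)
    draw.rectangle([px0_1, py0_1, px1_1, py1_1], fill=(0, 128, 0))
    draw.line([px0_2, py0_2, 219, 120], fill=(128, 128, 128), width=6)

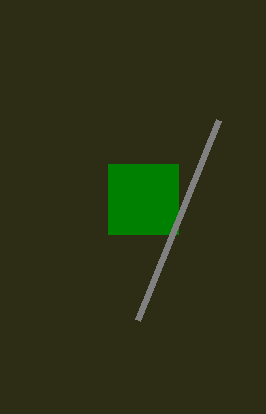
px0_1 = 108; py0_1 = 164; px1_1 = 178; py1_1 = 234; px0_2 = 138; py0_2 = 320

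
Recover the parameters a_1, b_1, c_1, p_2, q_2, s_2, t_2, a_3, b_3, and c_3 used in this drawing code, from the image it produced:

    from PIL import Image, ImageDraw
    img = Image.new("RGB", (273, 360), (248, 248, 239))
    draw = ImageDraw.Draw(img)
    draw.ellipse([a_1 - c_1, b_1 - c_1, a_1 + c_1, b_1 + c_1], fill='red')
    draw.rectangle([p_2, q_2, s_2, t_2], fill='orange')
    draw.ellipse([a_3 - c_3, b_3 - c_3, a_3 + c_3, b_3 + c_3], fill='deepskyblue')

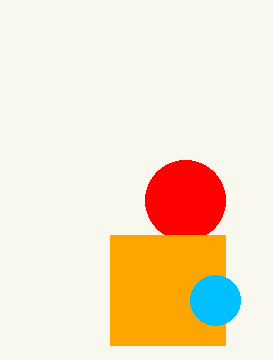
a_1 = 185
b_1 = 200
c_1 = 40
p_2 = 110
q_2 = 235
s_2 = 225
t_2 = 345
a_3 = 215
b_3 = 300
c_3 = 25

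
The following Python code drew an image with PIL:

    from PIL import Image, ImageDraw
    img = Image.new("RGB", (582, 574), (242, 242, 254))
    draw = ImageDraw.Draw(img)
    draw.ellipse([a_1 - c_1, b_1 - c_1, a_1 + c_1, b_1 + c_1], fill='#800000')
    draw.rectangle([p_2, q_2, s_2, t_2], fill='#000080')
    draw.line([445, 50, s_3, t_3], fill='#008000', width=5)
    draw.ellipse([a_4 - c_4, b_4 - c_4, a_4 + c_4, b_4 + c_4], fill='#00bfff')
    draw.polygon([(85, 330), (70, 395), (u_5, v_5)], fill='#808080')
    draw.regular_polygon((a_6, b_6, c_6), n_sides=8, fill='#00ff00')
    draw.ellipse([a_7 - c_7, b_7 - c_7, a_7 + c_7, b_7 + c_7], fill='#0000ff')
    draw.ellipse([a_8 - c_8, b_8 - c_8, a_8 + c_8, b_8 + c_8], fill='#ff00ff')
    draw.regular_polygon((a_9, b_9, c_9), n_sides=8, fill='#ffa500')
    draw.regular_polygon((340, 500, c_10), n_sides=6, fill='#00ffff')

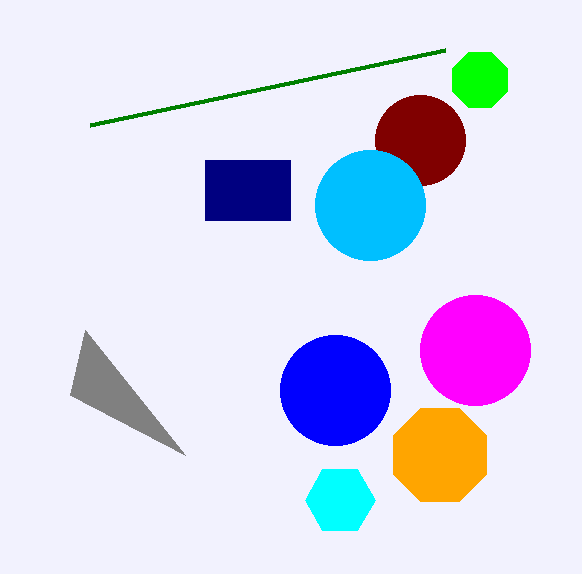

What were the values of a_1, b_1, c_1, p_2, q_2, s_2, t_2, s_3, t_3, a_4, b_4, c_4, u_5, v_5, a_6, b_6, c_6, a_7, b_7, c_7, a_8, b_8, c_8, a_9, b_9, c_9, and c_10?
a_1 = 420, b_1 = 140, c_1 = 45, p_2 = 205, q_2 = 160, s_2 = 290, t_2 = 220, s_3 = 90, t_3 = 125, a_4 = 370, b_4 = 205, c_4 = 55, u_5 = 185, v_5 = 455, a_6 = 480, b_6 = 80, c_6 = 30, a_7 = 335, b_7 = 390, c_7 = 55, a_8 = 475, b_8 = 350, c_8 = 55, a_9 = 440, b_9 = 455, c_9 = 50, c_10 = 35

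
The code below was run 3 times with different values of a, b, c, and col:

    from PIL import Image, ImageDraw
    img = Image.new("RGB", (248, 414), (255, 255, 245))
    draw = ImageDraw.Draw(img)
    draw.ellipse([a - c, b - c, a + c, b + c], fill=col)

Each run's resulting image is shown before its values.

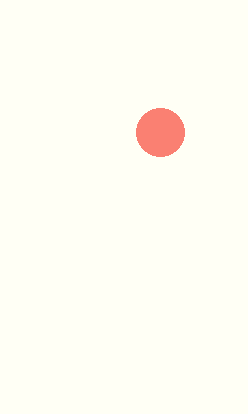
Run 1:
a = 160
b = 132
c = 24
col = 'salmon'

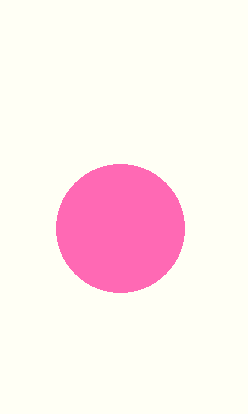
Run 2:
a = 120
b = 228
c = 64
col = 'hotpink'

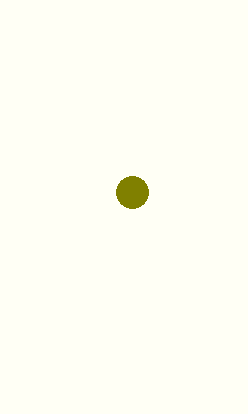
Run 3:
a = 132; b = 192; c = 16; col = 'olive'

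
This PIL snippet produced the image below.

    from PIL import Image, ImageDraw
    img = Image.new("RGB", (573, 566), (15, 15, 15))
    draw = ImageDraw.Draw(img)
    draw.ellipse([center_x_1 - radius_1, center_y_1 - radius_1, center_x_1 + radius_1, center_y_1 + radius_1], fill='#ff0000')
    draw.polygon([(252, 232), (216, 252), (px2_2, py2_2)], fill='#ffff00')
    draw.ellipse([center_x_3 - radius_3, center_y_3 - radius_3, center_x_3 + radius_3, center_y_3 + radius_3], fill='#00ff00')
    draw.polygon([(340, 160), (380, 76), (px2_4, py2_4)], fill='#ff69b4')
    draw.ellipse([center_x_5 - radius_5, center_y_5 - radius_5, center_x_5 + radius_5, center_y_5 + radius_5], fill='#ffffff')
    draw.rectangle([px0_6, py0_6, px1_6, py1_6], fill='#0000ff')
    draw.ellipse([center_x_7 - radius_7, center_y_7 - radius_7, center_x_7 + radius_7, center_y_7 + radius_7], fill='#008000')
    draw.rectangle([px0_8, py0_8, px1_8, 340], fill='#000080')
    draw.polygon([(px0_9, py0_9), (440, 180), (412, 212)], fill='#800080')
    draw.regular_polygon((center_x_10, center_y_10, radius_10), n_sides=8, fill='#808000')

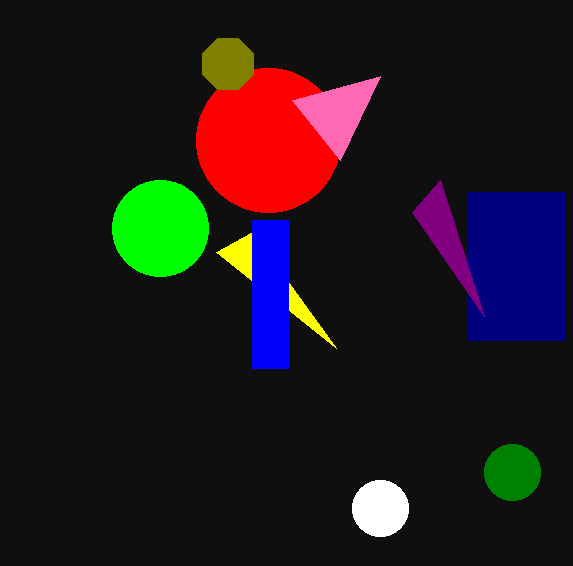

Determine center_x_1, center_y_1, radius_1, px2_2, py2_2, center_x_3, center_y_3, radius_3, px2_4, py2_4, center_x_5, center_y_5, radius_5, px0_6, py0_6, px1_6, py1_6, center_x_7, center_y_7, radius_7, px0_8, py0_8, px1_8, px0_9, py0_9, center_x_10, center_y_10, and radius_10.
center_x_1 = 268, center_y_1 = 140, radius_1 = 72, px2_2 = 336, py2_2 = 348, center_x_3 = 160, center_y_3 = 228, radius_3 = 48, px2_4 = 292, py2_4 = 100, center_x_5 = 380, center_y_5 = 508, radius_5 = 28, px0_6 = 252, py0_6 = 220, px1_6 = 288, py1_6 = 368, center_x_7 = 512, center_y_7 = 472, radius_7 = 28, px0_8 = 468, py0_8 = 192, px1_8 = 564, px0_9 = 484, py0_9 = 316, center_x_10 = 228, center_y_10 = 64, radius_10 = 28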